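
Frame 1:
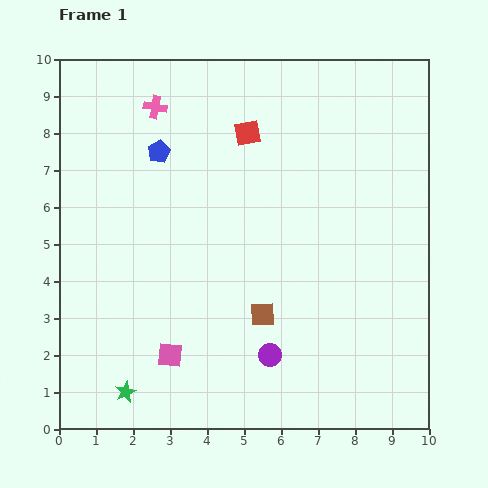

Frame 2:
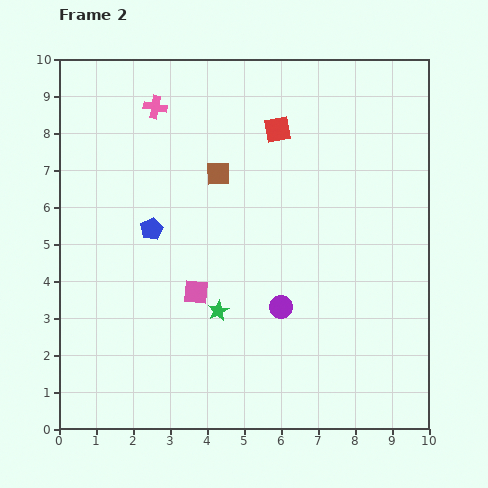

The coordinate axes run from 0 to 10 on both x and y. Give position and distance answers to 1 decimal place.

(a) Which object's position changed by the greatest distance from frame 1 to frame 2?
the brown square

(moved 4.0; next 3.3)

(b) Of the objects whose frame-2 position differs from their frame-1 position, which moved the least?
the red square

(moved 0.8)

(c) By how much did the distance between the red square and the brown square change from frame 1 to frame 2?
-2.9

Distance in frame 1: 4.9. Distance in frame 2: 2.0.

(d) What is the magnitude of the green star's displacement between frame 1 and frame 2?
3.3

The green star moved from (1.8, 1.0) to (4.3, 3.2), a distance of √(2.5² + 2.2²) ≈ 3.3.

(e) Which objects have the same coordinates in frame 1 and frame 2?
the pink cross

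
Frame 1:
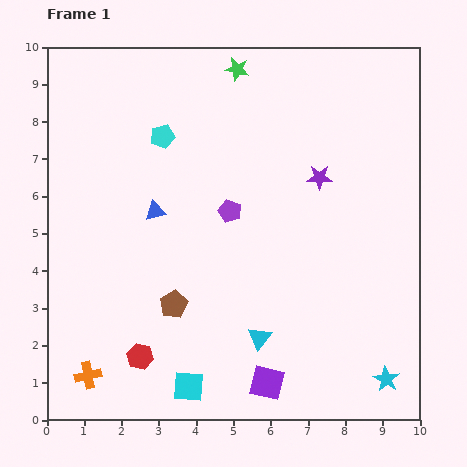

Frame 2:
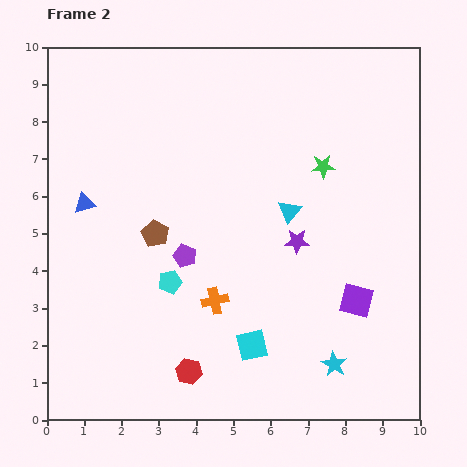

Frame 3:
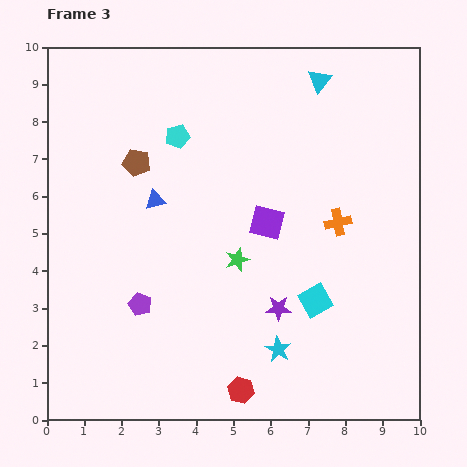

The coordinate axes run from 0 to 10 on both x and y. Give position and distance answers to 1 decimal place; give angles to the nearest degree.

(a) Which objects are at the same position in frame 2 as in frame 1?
none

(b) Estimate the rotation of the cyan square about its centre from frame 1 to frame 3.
35° counter-clockwise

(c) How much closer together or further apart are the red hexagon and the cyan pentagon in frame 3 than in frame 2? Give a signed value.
+4.5

Distance in frame 2: 2.5. Distance in frame 3: 7.0.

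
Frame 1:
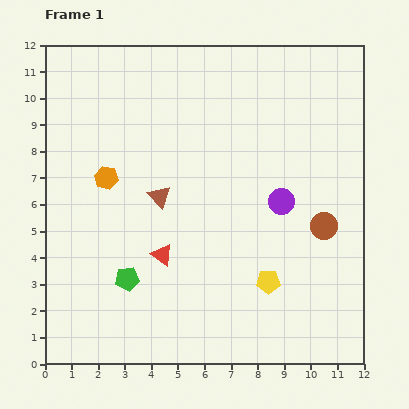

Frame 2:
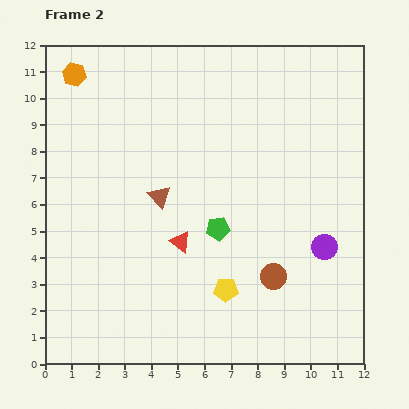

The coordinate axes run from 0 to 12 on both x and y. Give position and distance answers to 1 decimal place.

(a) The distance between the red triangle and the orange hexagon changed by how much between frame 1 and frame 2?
+3.9

Distance in frame 1: 3.6. Distance in frame 2: 7.5.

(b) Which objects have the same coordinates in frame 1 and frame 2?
the brown triangle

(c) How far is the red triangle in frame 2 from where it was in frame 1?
0.9

The red triangle moved from (4.4, 4.1) to (5.1, 4.6), a distance of √(0.7² + 0.5²) ≈ 0.9.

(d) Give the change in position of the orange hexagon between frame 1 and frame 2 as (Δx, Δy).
(-1.2, 3.9)

The orange hexagon was at (2.3, 7.0) in frame 1 and (1.1, 10.9) in frame 2.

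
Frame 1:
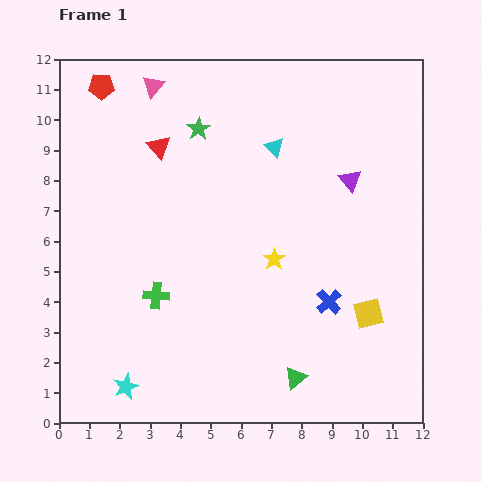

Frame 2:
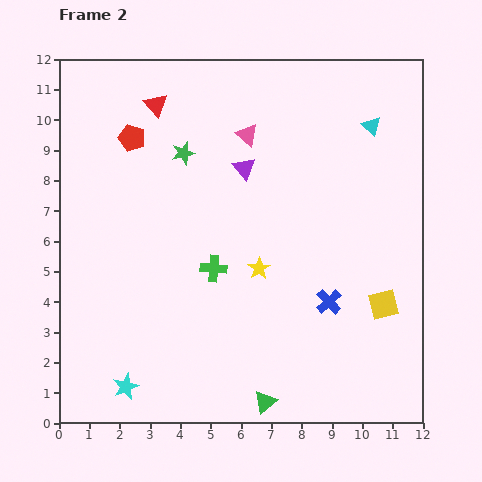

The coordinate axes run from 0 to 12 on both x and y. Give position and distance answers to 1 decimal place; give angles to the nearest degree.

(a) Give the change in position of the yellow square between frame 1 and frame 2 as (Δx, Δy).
(0.5, 0.3)

The yellow square was at (10.2, 3.6) in frame 1 and (10.7, 3.9) in frame 2.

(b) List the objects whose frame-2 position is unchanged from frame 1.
the blue cross, the cyan star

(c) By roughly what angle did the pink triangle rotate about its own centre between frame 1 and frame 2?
29° counter-clockwise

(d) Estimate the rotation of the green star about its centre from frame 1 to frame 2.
18° clockwise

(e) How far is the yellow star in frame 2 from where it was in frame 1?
0.6

The yellow star moved from (7.1, 5.4) to (6.6, 5.1), a distance of √(0.5² + 0.3²) ≈ 0.6.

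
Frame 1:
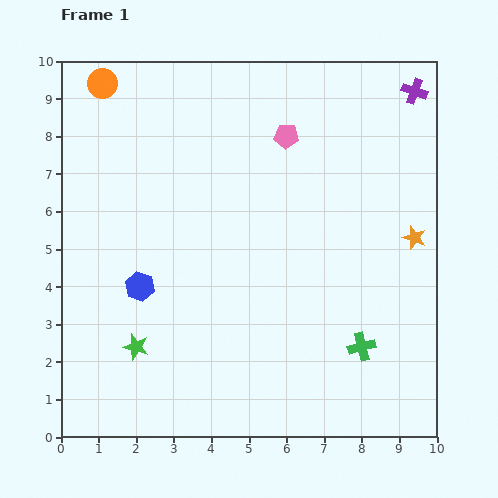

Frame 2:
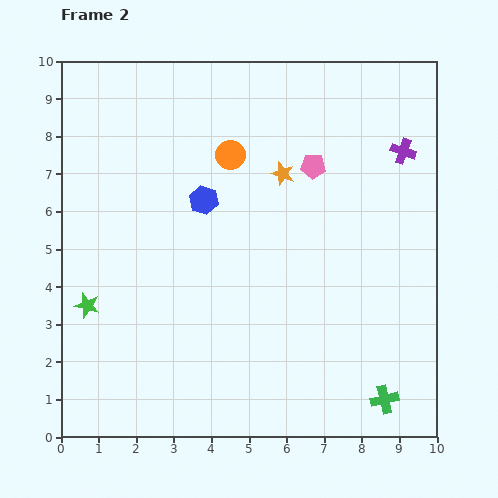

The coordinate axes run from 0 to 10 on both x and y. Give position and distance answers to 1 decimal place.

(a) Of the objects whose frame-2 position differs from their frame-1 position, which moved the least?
the pink pentagon

(moved 1.1)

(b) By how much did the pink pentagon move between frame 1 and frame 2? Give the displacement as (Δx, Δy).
(0.7, -0.8)

The pink pentagon was at (6.0, 8.0) in frame 1 and (6.7, 7.2) in frame 2.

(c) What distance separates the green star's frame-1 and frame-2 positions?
1.7

The green star moved from (2.0, 2.4) to (0.7, 3.5), a distance of √(1.3² + 1.1²) ≈ 1.7.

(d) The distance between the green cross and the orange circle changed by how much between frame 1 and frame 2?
-2.1

Distance in frame 1: 9.8. Distance in frame 2: 7.7.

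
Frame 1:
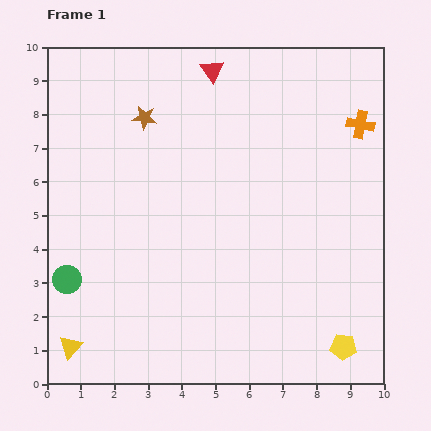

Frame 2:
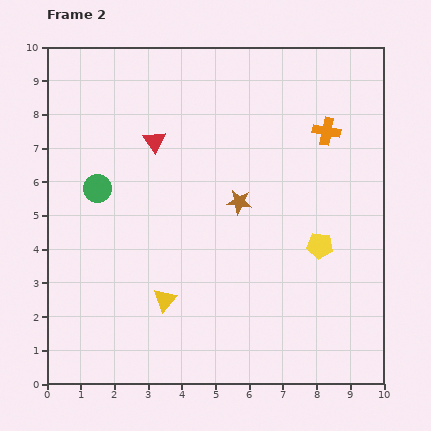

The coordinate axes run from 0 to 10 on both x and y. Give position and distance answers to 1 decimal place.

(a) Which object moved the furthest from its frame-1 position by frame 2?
the brown star

(moved 3.8; next 3.1)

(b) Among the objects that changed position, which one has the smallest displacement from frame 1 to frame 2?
the orange cross

(moved 1.0)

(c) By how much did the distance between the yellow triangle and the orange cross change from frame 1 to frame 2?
-3.9

Distance in frame 1: 10.8. Distance in frame 2: 6.9.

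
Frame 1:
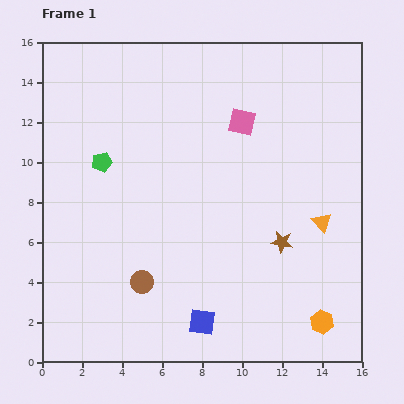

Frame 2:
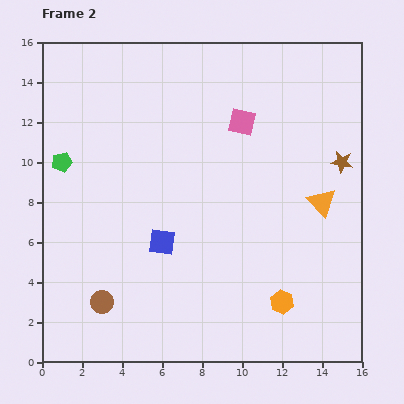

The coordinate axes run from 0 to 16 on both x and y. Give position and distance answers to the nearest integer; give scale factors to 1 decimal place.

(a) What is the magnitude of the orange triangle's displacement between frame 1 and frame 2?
1

The orange triangle moved from (14, 7) to (14, 8), a distance of √(0² + 1²) ≈ 1.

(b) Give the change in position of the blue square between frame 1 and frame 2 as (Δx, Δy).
(-2, 4)

The blue square was at (8, 2) in frame 1 and (6, 6) in frame 2.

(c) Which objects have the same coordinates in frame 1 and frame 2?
the pink square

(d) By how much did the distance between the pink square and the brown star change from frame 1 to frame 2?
-1

Distance in frame 1: 6. Distance in frame 2: 5.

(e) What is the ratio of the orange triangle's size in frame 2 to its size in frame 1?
1.4×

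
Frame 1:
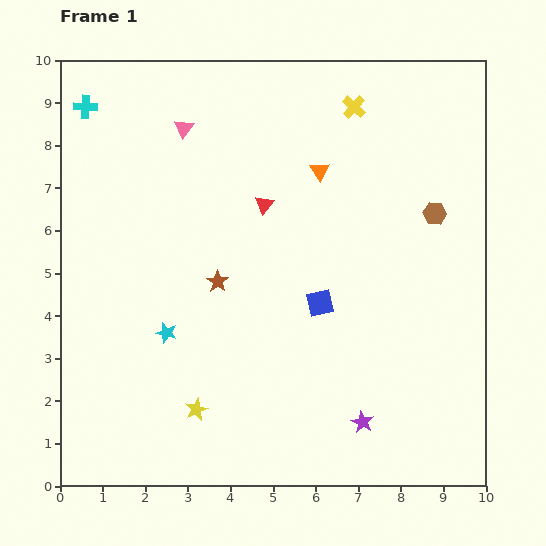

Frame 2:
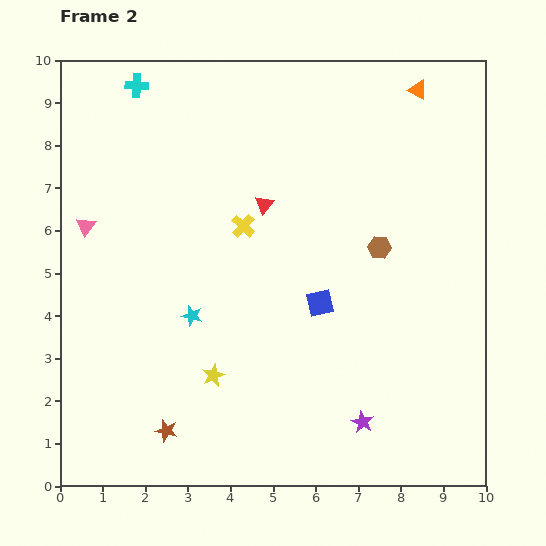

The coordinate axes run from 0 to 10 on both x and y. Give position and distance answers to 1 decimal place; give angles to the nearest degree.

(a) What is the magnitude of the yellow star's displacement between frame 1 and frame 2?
0.9

The yellow star moved from (3.2, 1.8) to (3.6, 2.6), a distance of √(0.4² + 0.8²) ≈ 0.9.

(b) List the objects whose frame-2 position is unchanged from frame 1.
the red triangle, the purple star, the blue square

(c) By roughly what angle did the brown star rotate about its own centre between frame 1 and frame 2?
21° counter-clockwise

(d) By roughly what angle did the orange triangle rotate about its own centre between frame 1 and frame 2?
29° counter-clockwise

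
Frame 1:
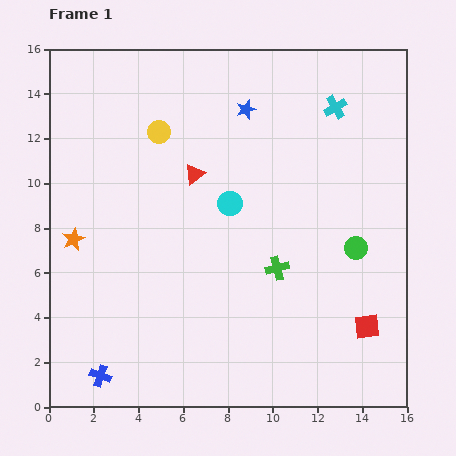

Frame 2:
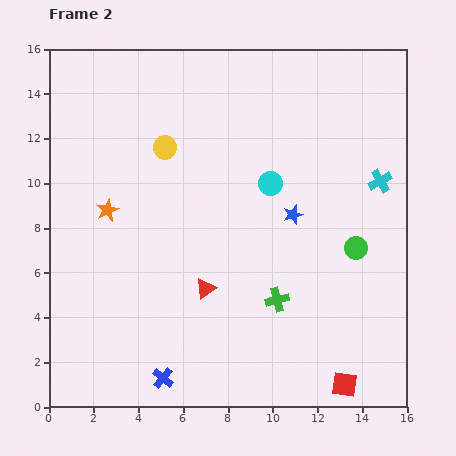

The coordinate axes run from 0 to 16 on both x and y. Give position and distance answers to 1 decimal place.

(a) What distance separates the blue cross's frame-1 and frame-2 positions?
2.8

The blue cross moved from (2.3, 1.4) to (5.1, 1.3), a distance of √(2.8² + 0.1²) ≈ 2.8.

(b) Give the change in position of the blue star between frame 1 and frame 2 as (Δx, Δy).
(2.1, -4.7)

The blue star was at (8.8, 13.3) in frame 1 and (10.9, 8.6) in frame 2.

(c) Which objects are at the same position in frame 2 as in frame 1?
the green circle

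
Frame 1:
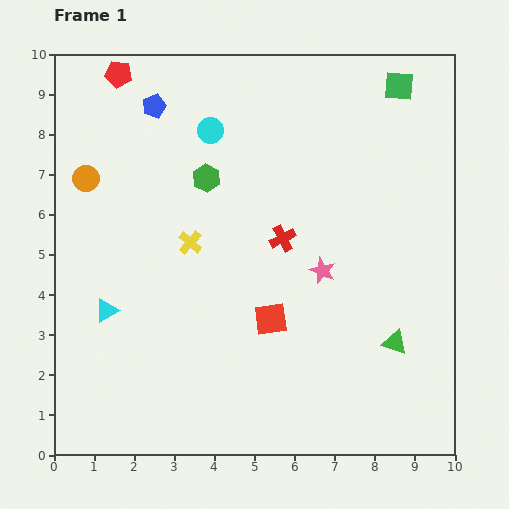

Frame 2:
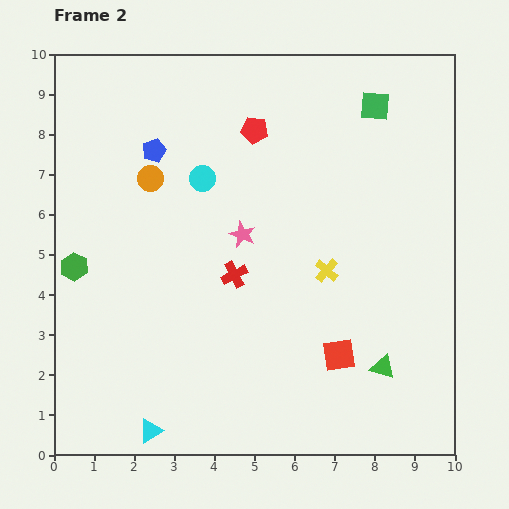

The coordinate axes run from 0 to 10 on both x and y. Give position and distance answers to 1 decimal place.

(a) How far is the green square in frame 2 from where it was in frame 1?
0.8

The green square moved from (8.6, 9.2) to (8.0, 8.7), a distance of √(0.6² + 0.5²) ≈ 0.8.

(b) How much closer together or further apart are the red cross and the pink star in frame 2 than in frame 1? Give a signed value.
-0.3

Distance in frame 1: 1.3. Distance in frame 2: 1.0.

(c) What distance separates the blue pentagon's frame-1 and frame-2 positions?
1.1

The blue pentagon moved from (2.5, 8.7) to (2.5, 7.6), a distance of √(0.0² + 1.1²) ≈ 1.1.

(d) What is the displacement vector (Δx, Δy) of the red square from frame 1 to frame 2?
(1.7, -0.9)

The red square was at (5.4, 3.4) in frame 1 and (7.1, 2.5) in frame 2.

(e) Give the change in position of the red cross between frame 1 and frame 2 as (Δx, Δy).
(-1.2, -0.9)

The red cross was at (5.7, 5.4) in frame 1 and (4.5, 4.5) in frame 2.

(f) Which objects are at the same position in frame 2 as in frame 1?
none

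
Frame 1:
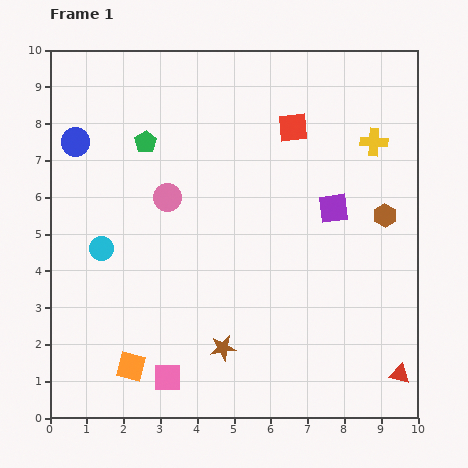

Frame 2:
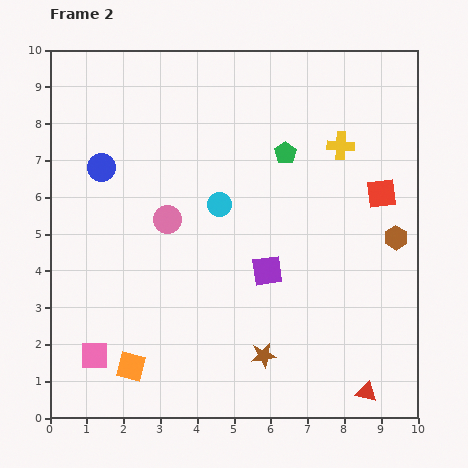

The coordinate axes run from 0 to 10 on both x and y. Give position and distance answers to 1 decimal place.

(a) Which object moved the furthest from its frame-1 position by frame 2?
the green pentagon

(moved 3.8; next 3.4)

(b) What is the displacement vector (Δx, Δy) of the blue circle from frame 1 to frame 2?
(0.7, -0.7)

The blue circle was at (0.7, 7.5) in frame 1 and (1.4, 6.8) in frame 2.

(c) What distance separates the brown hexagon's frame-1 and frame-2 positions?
0.7

The brown hexagon moved from (9.1, 5.5) to (9.4, 4.9), a distance of √(0.3² + 0.6²) ≈ 0.7.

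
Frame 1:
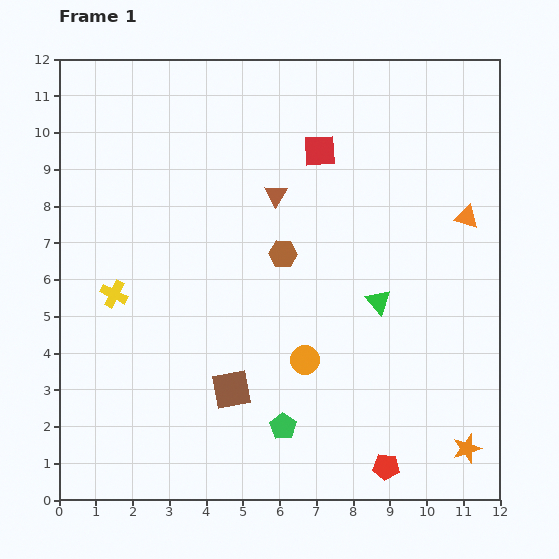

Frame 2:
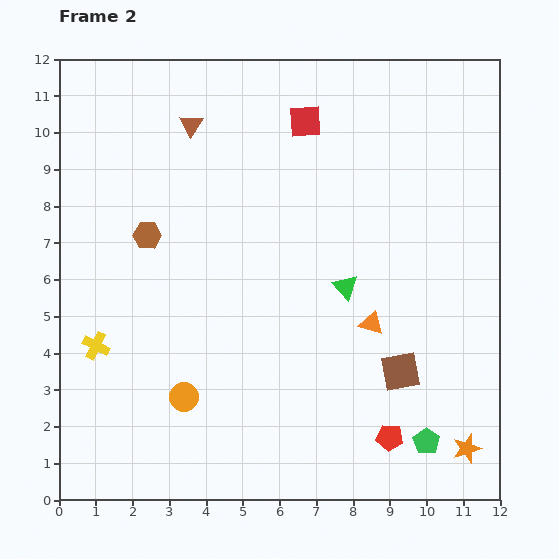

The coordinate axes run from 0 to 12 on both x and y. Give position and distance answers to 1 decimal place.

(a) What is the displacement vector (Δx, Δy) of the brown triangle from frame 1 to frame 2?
(-2.3, 1.9)

The brown triangle was at (5.9, 8.3) in frame 1 and (3.6, 10.2) in frame 2.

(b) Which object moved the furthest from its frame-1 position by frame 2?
the brown square

(moved 4.6; next 3.9)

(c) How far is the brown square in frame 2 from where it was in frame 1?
4.6

The brown square moved from (4.7, 3.0) to (9.3, 3.5), a distance of √(4.6² + 0.5²) ≈ 4.6.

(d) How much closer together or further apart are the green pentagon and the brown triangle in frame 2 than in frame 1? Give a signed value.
+4.4

Distance in frame 1: 6.3. Distance in frame 2: 10.7.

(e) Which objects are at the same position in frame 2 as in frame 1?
the orange star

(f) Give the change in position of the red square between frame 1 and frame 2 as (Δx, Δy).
(-0.4, 0.8)

The red square was at (7.1, 9.5) in frame 1 and (6.7, 10.3) in frame 2.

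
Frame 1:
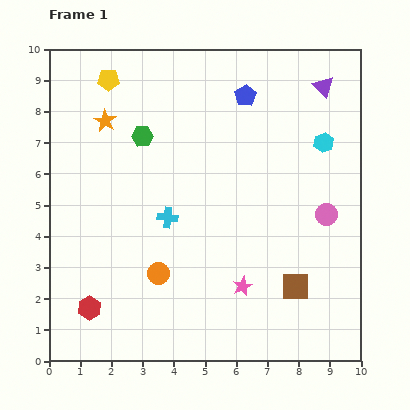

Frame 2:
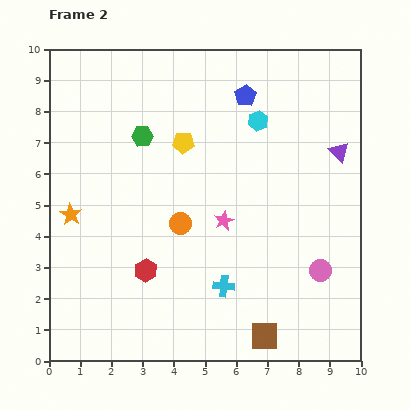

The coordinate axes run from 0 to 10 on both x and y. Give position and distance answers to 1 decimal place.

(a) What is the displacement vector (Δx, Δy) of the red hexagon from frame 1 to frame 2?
(1.8, 1.2)

The red hexagon was at (1.3, 1.7) in frame 1 and (3.1, 2.9) in frame 2.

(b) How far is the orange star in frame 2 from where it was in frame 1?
3.2

The orange star moved from (1.8, 7.7) to (0.7, 4.7), a distance of √(1.1² + 3.0²) ≈ 3.2.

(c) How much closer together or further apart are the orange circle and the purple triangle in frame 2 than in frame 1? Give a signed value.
-2.4

Distance in frame 1: 8.0. Distance in frame 2: 5.6.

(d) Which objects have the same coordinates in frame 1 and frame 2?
the green hexagon, the blue pentagon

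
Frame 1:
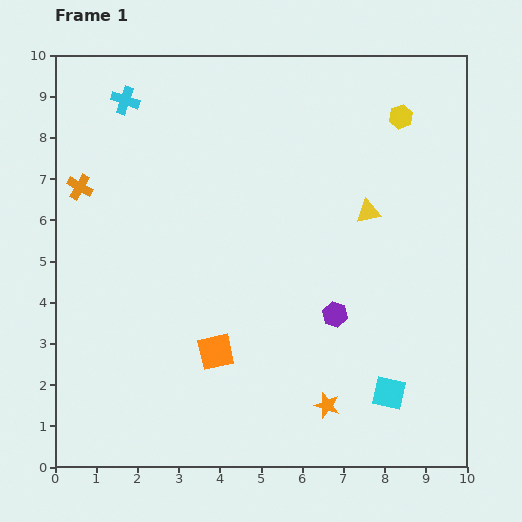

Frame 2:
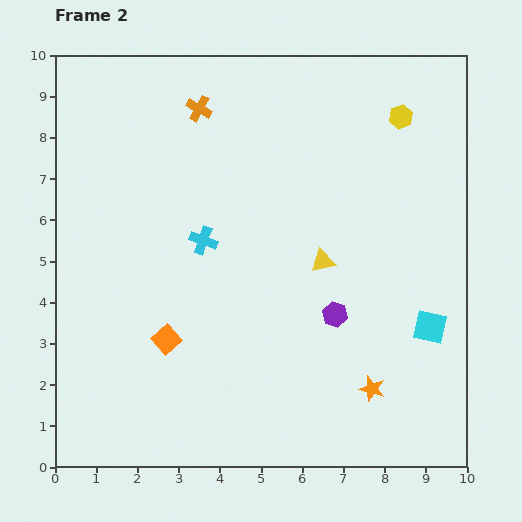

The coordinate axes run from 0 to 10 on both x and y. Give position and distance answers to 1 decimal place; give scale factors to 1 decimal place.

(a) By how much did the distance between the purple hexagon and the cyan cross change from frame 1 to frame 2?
-3.6

Distance in frame 1: 7.3. Distance in frame 2: 3.7.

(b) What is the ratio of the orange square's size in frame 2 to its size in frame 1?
0.7×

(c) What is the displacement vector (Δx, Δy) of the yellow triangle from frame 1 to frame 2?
(-1.1, -1.2)

The yellow triangle was at (7.6, 6.2) in frame 1 and (6.5, 5.0) in frame 2.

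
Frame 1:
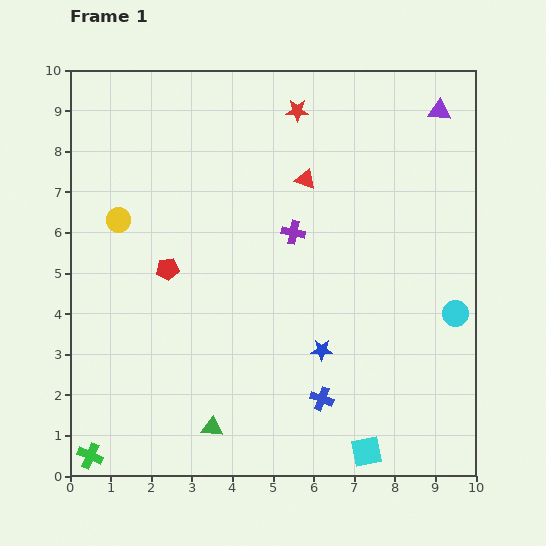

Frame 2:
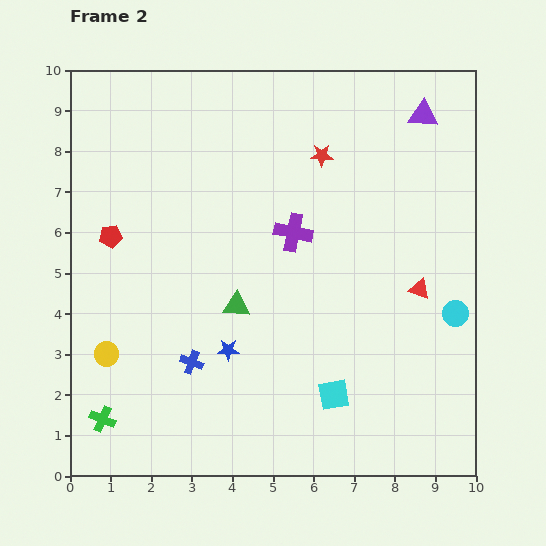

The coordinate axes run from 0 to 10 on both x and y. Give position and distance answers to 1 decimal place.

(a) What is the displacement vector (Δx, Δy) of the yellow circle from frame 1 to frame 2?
(-0.3, -3.3)

The yellow circle was at (1.2, 6.3) in frame 1 and (0.9, 3.0) in frame 2.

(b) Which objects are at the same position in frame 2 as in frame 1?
the purple cross, the cyan circle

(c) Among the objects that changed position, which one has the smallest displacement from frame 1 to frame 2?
the purple triangle

(moved 0.4)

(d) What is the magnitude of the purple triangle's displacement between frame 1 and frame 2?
0.4

The purple triangle moved from (9.1, 9.0) to (8.7, 8.9), a distance of √(0.4² + 0.1²) ≈ 0.4.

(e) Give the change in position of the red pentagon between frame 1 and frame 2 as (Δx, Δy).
(-1.4, 0.8)

The red pentagon was at (2.4, 5.1) in frame 1 and (1.0, 5.9) in frame 2.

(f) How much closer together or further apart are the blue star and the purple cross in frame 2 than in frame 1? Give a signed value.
+0.3

Distance in frame 1: 3.0. Distance in frame 2: 3.3.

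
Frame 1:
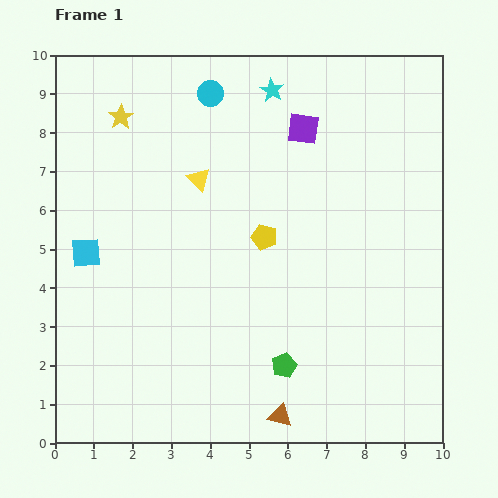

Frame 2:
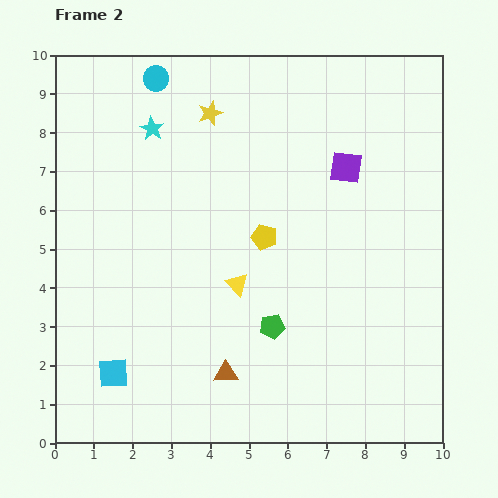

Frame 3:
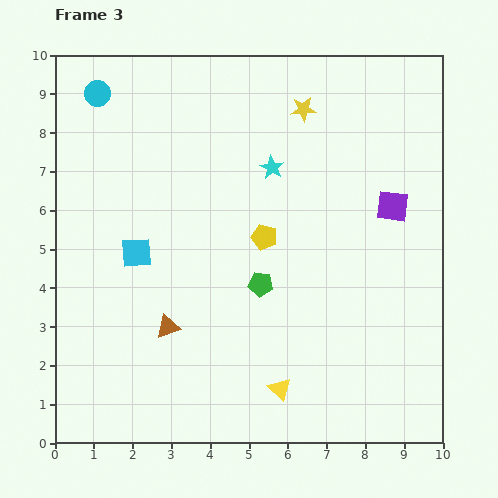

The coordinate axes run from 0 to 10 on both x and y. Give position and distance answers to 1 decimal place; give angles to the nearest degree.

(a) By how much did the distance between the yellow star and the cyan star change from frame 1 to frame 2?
-2.4

Distance in frame 1: 4.0. Distance in frame 2: 1.6.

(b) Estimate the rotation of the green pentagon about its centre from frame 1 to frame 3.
30° clockwise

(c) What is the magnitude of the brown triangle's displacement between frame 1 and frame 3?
3.7

The brown triangle moved from (5.8, 0.7) to (2.9, 3.0), a distance of √(2.9² + 2.3²) ≈ 3.7.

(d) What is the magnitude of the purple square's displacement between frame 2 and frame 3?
1.6

The purple square moved from (7.5, 7.1) to (8.7, 6.1), a distance of √(1.2² + 1.0²) ≈ 1.6.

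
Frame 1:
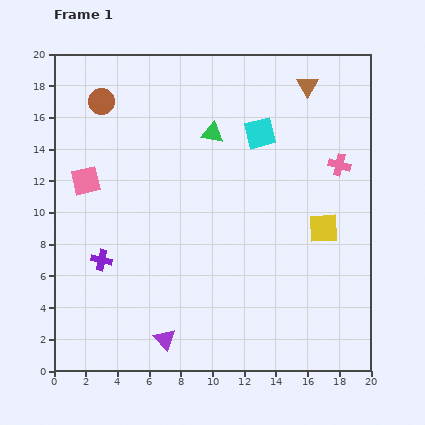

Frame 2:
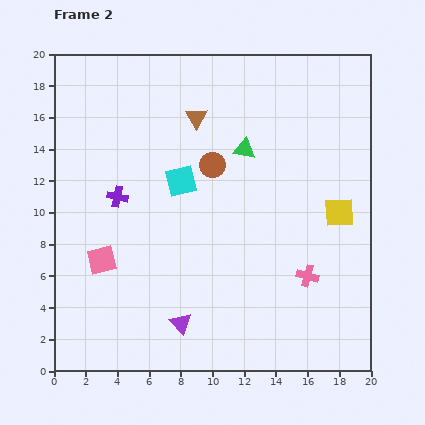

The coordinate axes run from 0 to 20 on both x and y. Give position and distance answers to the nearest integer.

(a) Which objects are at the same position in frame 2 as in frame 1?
none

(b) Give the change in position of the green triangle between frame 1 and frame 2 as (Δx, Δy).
(2, -1)

The green triangle was at (10, 15) in frame 1 and (12, 14) in frame 2.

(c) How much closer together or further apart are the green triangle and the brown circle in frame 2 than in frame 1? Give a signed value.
-5

Distance in frame 1: 7. Distance in frame 2: 2.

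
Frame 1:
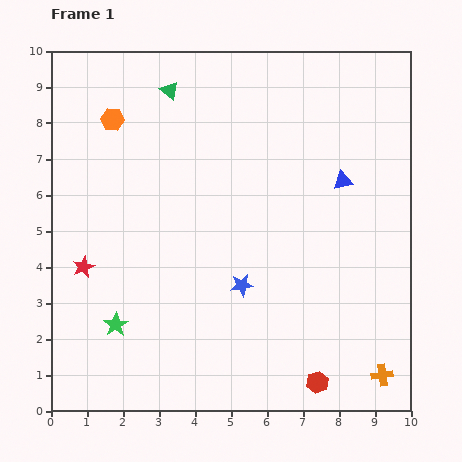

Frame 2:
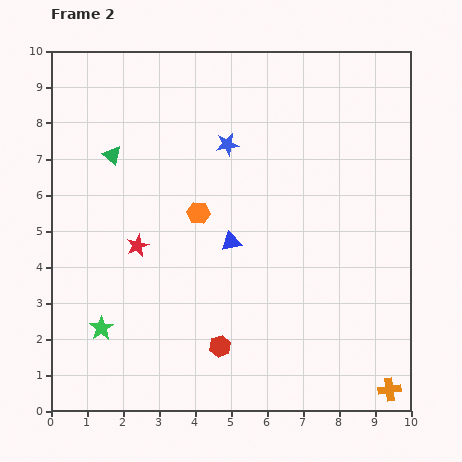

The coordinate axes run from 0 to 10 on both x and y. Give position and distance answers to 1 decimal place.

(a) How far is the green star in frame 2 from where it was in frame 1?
0.4

The green star moved from (1.8, 2.4) to (1.4, 2.3), a distance of √(0.4² + 0.1²) ≈ 0.4.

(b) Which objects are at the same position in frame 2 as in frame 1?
none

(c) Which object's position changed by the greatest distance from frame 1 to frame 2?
the blue star

(moved 3.9; next 3.5)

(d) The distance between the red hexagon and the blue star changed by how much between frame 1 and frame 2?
+2.2

Distance in frame 1: 3.4. Distance in frame 2: 5.6.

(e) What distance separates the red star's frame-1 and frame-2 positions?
1.6

The red star moved from (0.9, 4.0) to (2.4, 4.6), a distance of √(1.5² + 0.6²) ≈ 1.6.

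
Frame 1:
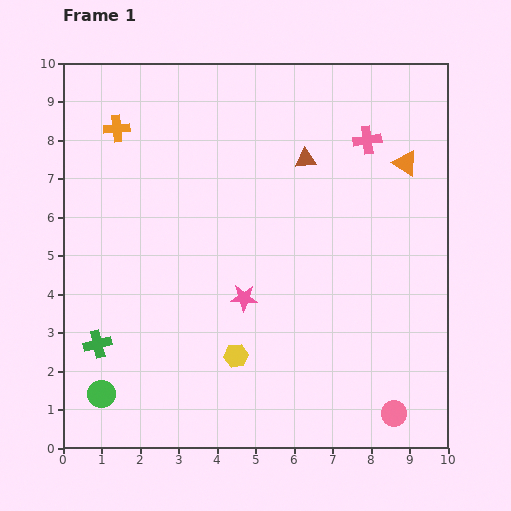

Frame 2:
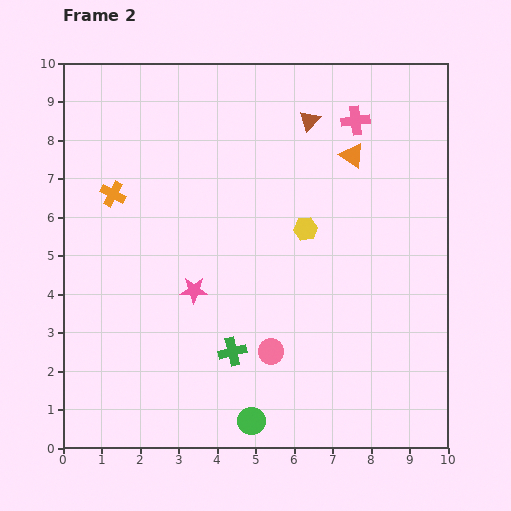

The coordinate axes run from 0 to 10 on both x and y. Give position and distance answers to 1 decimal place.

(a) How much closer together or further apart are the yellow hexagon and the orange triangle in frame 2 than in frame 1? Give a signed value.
-4.5

Distance in frame 1: 6.7. Distance in frame 2: 2.2.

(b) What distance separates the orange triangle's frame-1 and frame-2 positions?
1.4

The orange triangle moved from (8.9, 7.4) to (7.5, 7.6), a distance of √(1.4² + 0.2²) ≈ 1.4.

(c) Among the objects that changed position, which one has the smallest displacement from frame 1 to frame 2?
the pink cross

(moved 0.6)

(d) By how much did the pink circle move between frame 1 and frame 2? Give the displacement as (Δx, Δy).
(-3.2, 1.6)

The pink circle was at (8.6, 0.9) in frame 1 and (5.4, 2.5) in frame 2.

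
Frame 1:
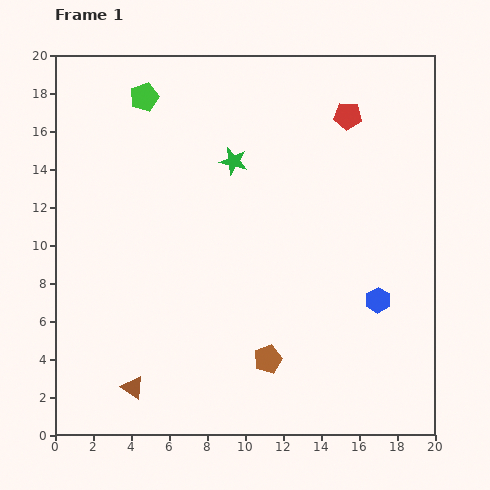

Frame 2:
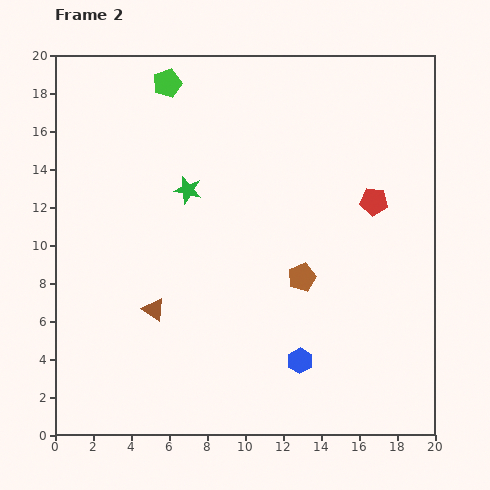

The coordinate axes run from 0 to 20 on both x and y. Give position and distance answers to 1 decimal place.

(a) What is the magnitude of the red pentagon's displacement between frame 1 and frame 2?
4.7

The red pentagon moved from (15.4, 16.8) to (16.8, 12.3), a distance of √(1.4² + 4.5²) ≈ 4.7.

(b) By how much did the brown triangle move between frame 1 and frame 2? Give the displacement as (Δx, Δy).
(1.1, 4.1)

The brown triangle was at (4.1, 2.5) in frame 1 and (5.2, 6.6) in frame 2.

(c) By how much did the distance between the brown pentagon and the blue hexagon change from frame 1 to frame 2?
-2.2

Distance in frame 1: 6.6. Distance in frame 2: 4.4.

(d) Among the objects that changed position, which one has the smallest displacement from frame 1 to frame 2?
the green pentagon

(moved 1.4)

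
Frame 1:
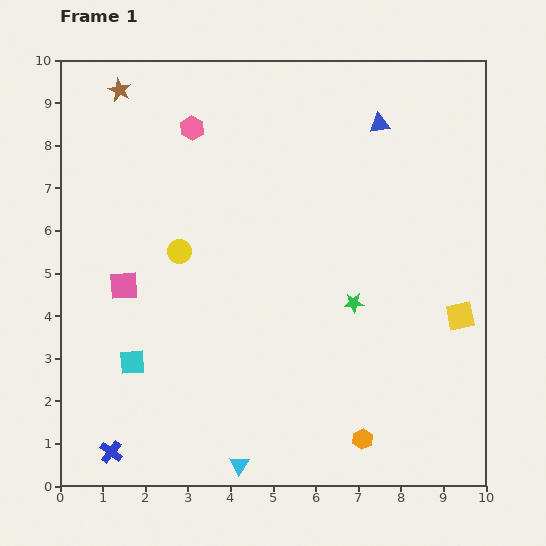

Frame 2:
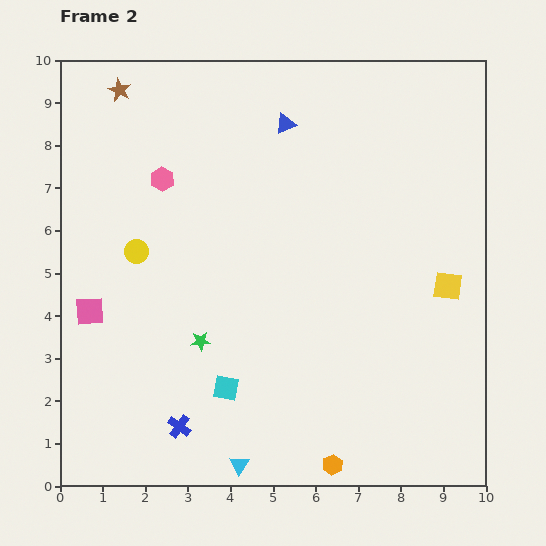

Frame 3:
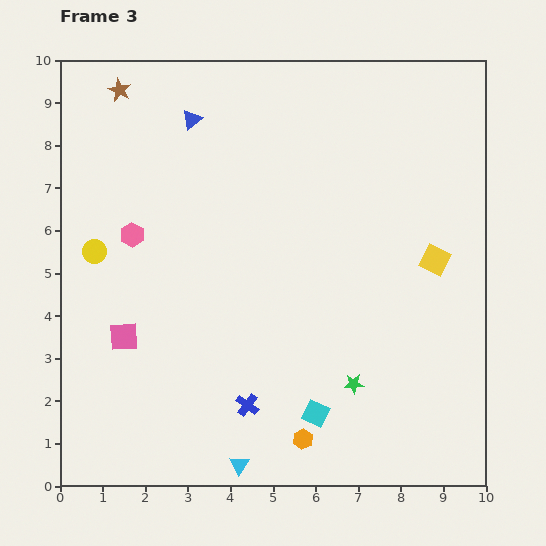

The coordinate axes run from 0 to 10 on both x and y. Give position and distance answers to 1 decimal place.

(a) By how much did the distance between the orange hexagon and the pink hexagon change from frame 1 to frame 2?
-0.5

Distance in frame 1: 8.3. Distance in frame 2: 7.8.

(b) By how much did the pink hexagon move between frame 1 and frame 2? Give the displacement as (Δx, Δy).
(-0.7, -1.2)

The pink hexagon was at (3.1, 8.4) in frame 1 and (2.4, 7.2) in frame 2.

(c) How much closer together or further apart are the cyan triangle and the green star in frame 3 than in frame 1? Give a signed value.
-1.4

Distance in frame 1: 4.7. Distance in frame 3: 3.3.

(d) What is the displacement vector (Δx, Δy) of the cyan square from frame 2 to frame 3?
(2.1, -0.6)

The cyan square was at (3.9, 2.3) in frame 2 and (6.0, 1.7) in frame 3.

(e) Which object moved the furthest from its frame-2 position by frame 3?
the green star

(moved 3.7; next 2.2)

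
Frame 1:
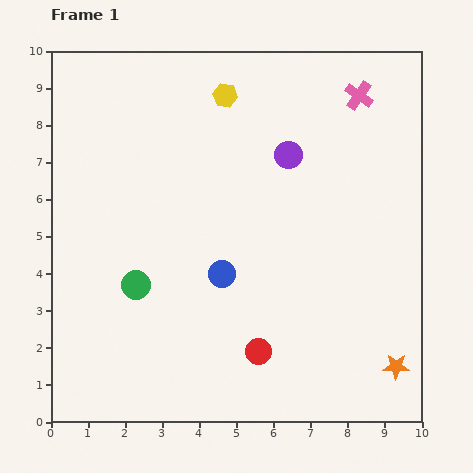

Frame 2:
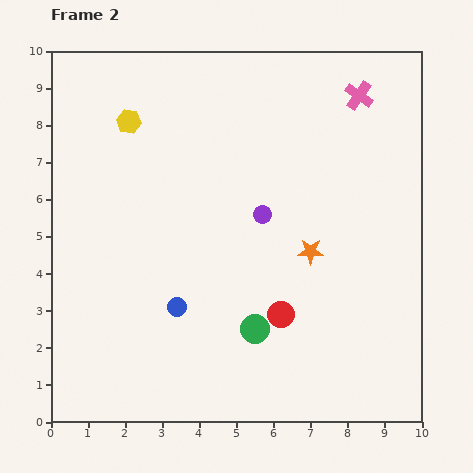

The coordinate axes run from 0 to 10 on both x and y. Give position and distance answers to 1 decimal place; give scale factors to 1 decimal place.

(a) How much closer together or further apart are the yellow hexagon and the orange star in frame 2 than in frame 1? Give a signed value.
-2.6

Distance in frame 1: 8.6. Distance in frame 2: 6.0.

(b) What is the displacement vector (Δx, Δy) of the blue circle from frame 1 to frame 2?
(-1.2, -0.9)

The blue circle was at (4.6, 4.0) in frame 1 and (3.4, 3.1) in frame 2.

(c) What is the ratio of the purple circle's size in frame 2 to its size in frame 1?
0.7×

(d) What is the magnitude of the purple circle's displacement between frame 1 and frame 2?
1.7

The purple circle moved from (6.4, 7.2) to (5.7, 5.6), a distance of √(0.7² + 1.6²) ≈ 1.7.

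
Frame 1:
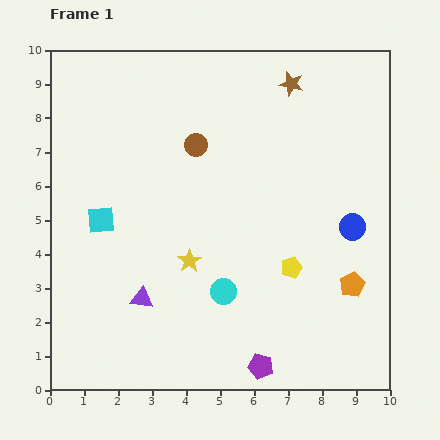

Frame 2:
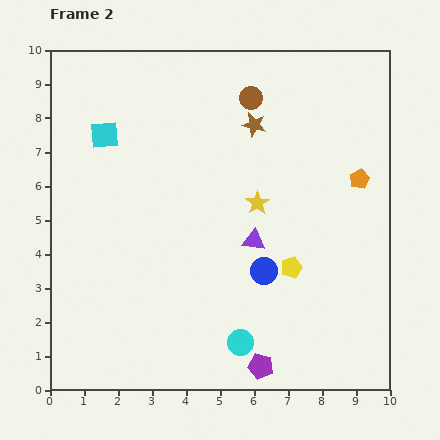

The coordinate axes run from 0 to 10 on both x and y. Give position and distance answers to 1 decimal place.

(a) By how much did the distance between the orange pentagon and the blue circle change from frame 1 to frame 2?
+2.2

Distance in frame 1: 1.7. Distance in frame 2: 3.9.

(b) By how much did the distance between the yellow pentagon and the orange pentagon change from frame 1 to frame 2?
+1.4

Distance in frame 1: 1.9. Distance in frame 2: 3.3.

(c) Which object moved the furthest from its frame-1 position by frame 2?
the purple triangle

(moved 3.7; next 3.1)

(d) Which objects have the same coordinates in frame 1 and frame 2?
the yellow pentagon, the purple pentagon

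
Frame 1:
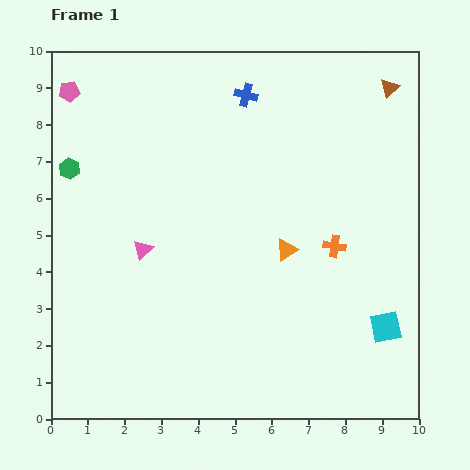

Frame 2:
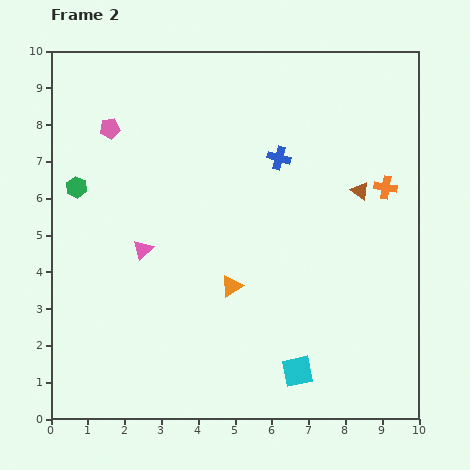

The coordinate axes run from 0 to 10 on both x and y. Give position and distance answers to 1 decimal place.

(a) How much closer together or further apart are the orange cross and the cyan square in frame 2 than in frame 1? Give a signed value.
+2.9

Distance in frame 1: 2.6. Distance in frame 2: 5.5.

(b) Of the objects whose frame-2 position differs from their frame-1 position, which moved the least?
the green hexagon

(moved 0.5)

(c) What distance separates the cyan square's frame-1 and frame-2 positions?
2.7

The cyan square moved from (9.1, 2.5) to (6.7, 1.3), a distance of √(2.4² + 1.2²) ≈ 2.7.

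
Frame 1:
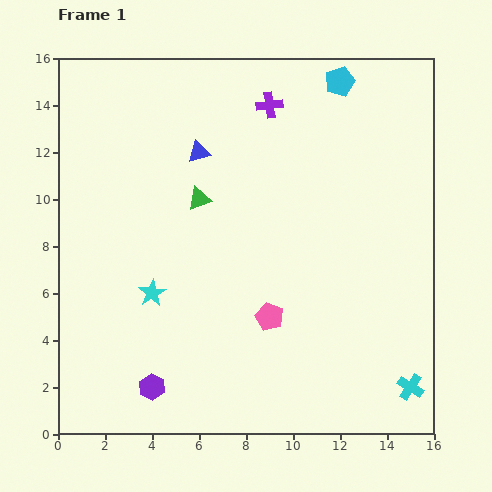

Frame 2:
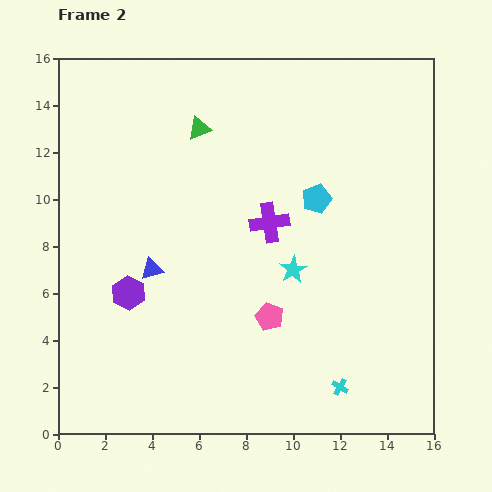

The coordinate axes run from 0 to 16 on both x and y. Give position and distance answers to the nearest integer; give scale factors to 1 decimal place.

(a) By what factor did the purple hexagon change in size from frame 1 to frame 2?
1.3×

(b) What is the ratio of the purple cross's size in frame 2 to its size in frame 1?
1.5×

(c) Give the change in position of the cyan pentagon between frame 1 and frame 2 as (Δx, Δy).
(-1, -5)

The cyan pentagon was at (12, 15) in frame 1 and (11, 10) in frame 2.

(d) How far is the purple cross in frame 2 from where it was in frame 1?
5

The purple cross moved from (9, 14) to (9, 9), a distance of √(0² + 5²) ≈ 5.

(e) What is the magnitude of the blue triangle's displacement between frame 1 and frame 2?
5

The blue triangle moved from (6, 12) to (4, 7), a distance of √(2² + 5²) ≈ 5.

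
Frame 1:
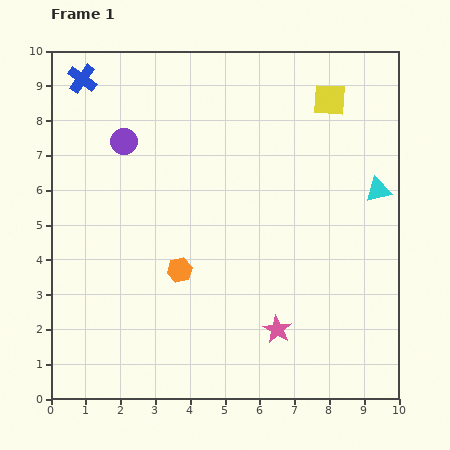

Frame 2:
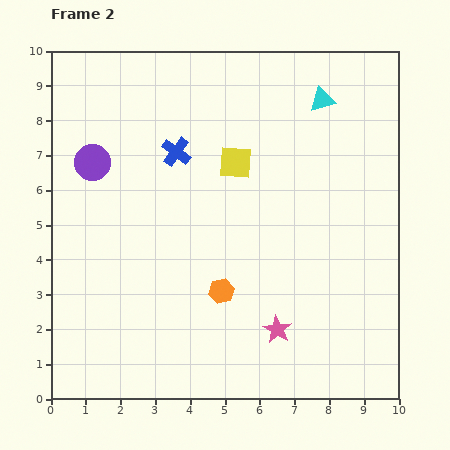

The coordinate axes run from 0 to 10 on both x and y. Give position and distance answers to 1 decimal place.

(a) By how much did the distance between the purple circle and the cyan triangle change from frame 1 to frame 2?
-0.6

Distance in frame 1: 7.4. Distance in frame 2: 6.8.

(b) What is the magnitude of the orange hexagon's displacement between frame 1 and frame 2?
1.3

The orange hexagon moved from (3.7, 3.7) to (4.9, 3.1), a distance of √(1.2² + 0.6²) ≈ 1.3.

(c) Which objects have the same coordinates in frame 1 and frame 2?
the pink star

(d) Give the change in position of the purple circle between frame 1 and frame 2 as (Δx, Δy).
(-0.9, -0.6)

The purple circle was at (2.1, 7.4) in frame 1 and (1.2, 6.8) in frame 2.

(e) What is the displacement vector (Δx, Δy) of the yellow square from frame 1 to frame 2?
(-2.7, -1.8)

The yellow square was at (8.0, 8.6) in frame 1 and (5.3, 6.8) in frame 2.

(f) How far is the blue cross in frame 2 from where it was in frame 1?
3.4

The blue cross moved from (0.9, 9.2) to (3.6, 7.1), a distance of √(2.7² + 2.1²) ≈ 3.4.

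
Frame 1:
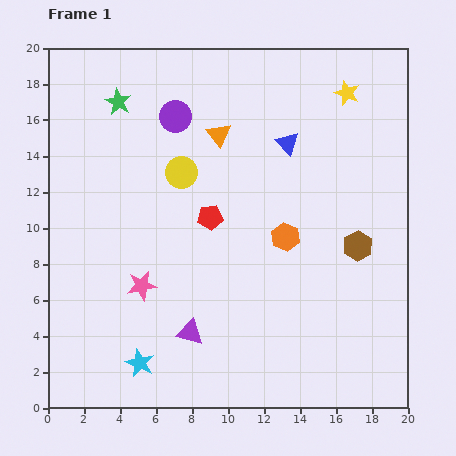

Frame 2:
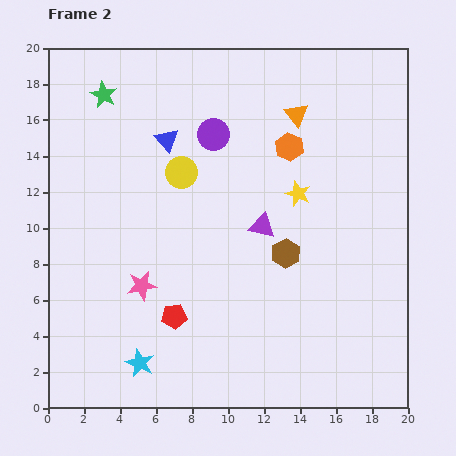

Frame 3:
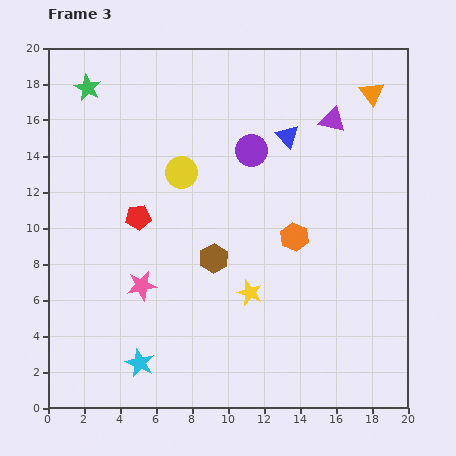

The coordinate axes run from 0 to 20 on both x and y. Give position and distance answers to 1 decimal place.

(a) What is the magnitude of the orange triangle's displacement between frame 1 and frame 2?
4.4

The orange triangle moved from (9.5, 15.2) to (13.8, 16.3), a distance of √(4.3² + 1.1²) ≈ 4.4.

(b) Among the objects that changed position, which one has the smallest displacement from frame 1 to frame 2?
the green star

(moved 0.9)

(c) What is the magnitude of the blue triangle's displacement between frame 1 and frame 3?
0.4

The blue triangle moved from (13.3, 14.7) to (13.3, 15.1), a distance of √(0.0² + 0.4²) ≈ 0.4.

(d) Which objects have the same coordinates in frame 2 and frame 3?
the cyan star, the yellow circle, the pink star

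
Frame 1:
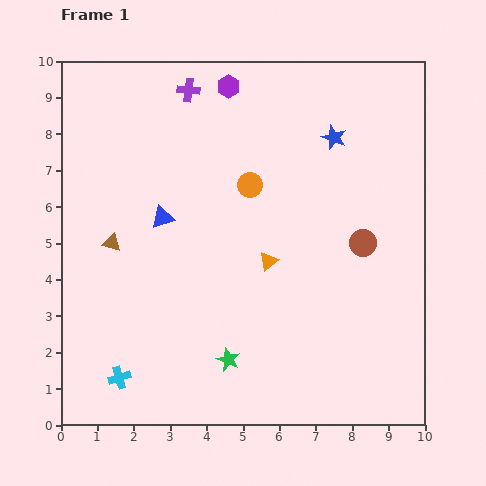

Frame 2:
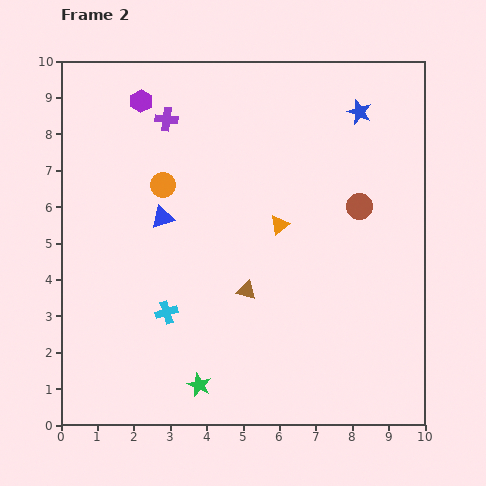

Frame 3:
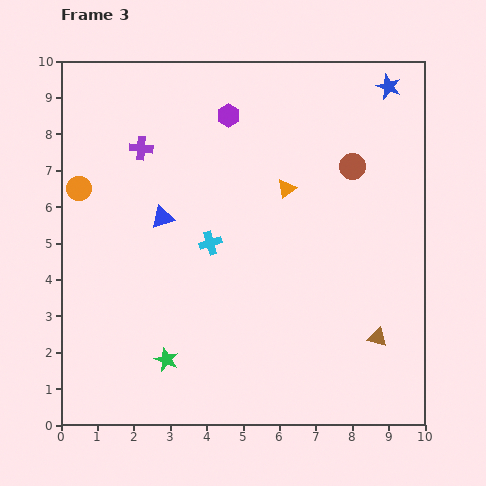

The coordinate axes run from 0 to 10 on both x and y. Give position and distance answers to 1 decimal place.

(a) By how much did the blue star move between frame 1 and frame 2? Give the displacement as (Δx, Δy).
(0.7, 0.7)

The blue star was at (7.5, 7.9) in frame 1 and (8.2, 8.6) in frame 2.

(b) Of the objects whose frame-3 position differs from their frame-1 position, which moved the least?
the purple hexagon

(moved 0.8)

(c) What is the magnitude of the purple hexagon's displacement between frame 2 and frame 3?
2.4

The purple hexagon moved from (2.2, 8.9) to (4.6, 8.5), a distance of √(2.4² + 0.4²) ≈ 2.4.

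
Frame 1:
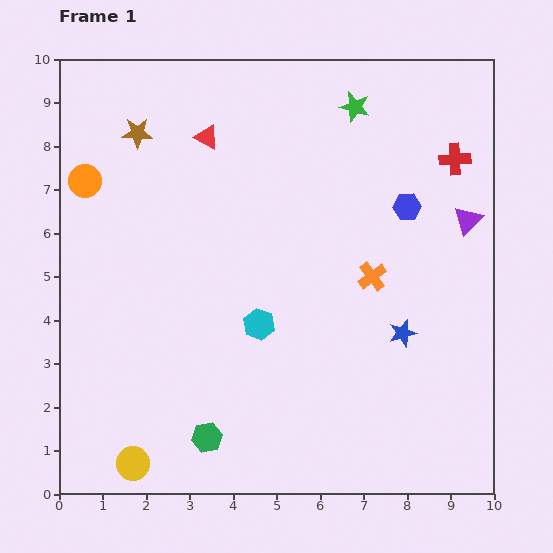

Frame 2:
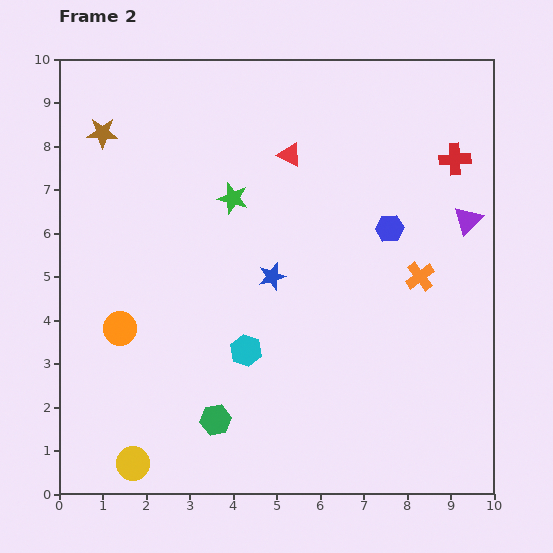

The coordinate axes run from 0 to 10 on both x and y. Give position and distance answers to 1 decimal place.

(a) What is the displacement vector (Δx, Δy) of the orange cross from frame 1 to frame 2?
(1.1, 0.0)

The orange cross was at (7.2, 5.0) in frame 1 and (8.3, 5.0) in frame 2.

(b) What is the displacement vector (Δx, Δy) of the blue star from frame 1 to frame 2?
(-3.0, 1.3)

The blue star was at (7.9, 3.7) in frame 1 and (4.9, 5.0) in frame 2.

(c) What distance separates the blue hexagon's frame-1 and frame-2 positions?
0.6

The blue hexagon moved from (8.0, 6.6) to (7.6, 6.1), a distance of √(0.4² + 0.5²) ≈ 0.6.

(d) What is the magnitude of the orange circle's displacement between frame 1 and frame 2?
3.5

The orange circle moved from (0.6, 7.2) to (1.4, 3.8), a distance of √(0.8² + 3.4²) ≈ 3.5.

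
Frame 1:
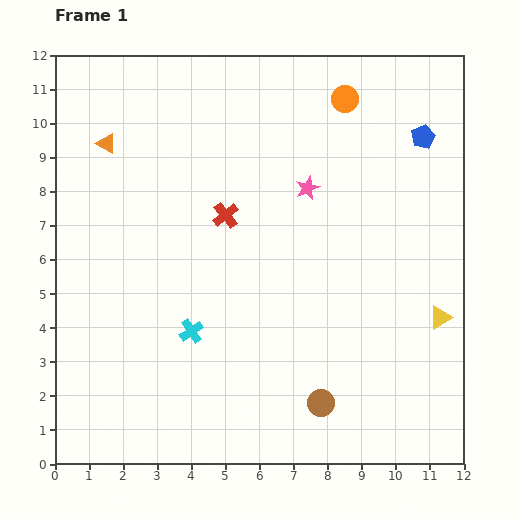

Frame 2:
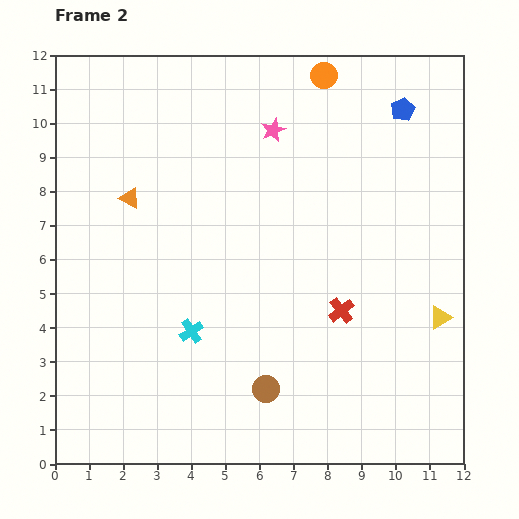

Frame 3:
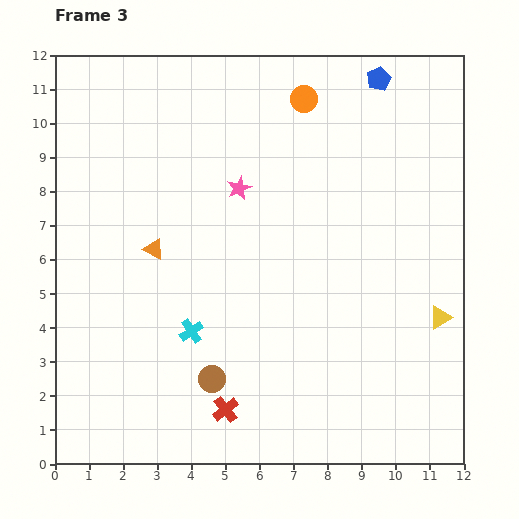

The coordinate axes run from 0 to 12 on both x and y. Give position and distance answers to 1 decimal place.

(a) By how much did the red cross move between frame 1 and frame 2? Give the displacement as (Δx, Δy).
(3.4, -2.8)

The red cross was at (5.0, 7.3) in frame 1 and (8.4, 4.5) in frame 2.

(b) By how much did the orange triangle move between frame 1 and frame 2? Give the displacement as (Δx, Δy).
(0.7, -1.6)

The orange triangle was at (1.5, 9.4) in frame 1 and (2.2, 7.8) in frame 2.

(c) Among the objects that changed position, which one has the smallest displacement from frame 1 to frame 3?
the orange circle

(moved 1.2)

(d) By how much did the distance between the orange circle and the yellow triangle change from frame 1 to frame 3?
+0.5

Distance in frame 1: 7.0. Distance in frame 3: 7.5.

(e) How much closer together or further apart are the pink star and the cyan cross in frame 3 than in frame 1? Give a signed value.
-1.0

Distance in frame 1: 5.4. Distance in frame 3: 4.4.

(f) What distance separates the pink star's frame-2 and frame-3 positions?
2.0

The pink star moved from (6.4, 9.8) to (5.4, 8.1), a distance of √(1.0² + 1.7²) ≈ 2.0.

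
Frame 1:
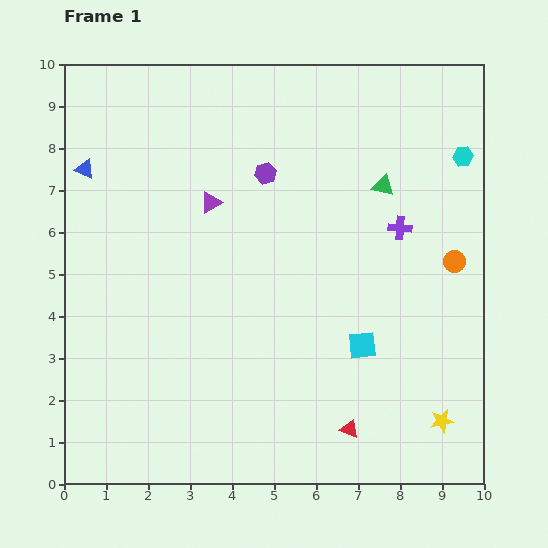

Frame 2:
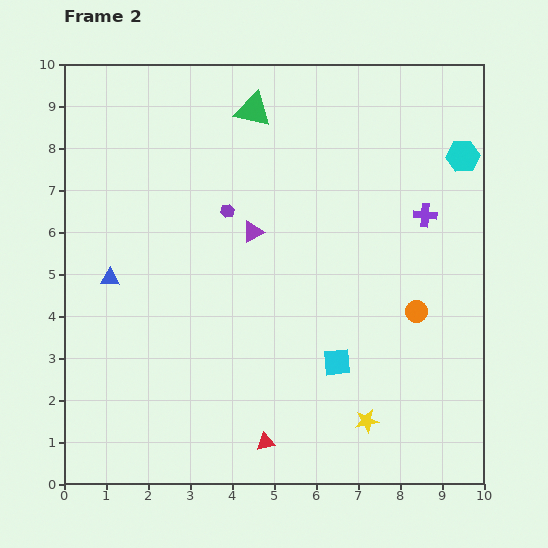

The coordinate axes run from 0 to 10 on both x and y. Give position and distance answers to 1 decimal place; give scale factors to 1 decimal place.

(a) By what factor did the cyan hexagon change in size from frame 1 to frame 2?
1.6×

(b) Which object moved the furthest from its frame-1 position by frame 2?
the green triangle

(moved 3.6; next 2.7)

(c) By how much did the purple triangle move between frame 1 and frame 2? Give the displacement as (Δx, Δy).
(1.0, -0.7)

The purple triangle was at (3.5, 6.7) in frame 1 and (4.5, 6.0) in frame 2.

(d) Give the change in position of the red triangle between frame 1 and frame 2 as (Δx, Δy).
(-2.0, -0.3)

The red triangle was at (6.8, 1.3) in frame 1 and (4.8, 1.0) in frame 2.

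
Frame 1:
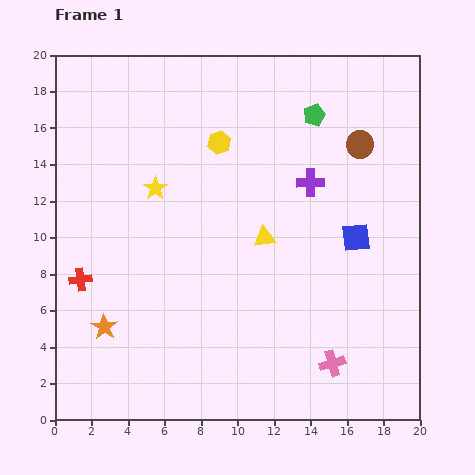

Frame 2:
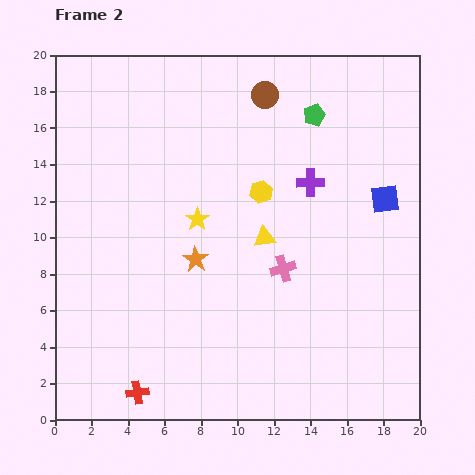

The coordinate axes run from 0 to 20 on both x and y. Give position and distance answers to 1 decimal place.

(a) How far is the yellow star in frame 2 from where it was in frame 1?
2.9

The yellow star moved from (5.5, 12.7) to (7.8, 11.0), a distance of √(2.3² + 1.7²) ≈ 2.9.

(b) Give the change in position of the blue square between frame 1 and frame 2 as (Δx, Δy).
(1.6, 2.1)

The blue square was at (16.5, 10.0) in frame 1 and (18.1, 12.1) in frame 2.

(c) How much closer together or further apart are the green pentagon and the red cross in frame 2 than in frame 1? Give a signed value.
+2.4

Distance in frame 1: 15.6. Distance in frame 2: 18.0.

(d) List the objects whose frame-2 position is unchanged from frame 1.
the purple cross, the yellow triangle, the green pentagon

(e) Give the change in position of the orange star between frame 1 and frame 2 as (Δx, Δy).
(5.0, 3.7)

The orange star was at (2.7, 5.1) in frame 1 and (7.7, 8.8) in frame 2.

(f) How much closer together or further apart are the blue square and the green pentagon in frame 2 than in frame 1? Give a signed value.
-1.1

Distance in frame 1: 7.1. Distance in frame 2: 6.0.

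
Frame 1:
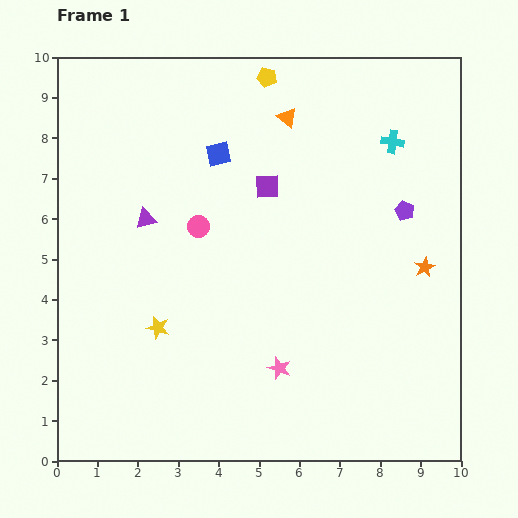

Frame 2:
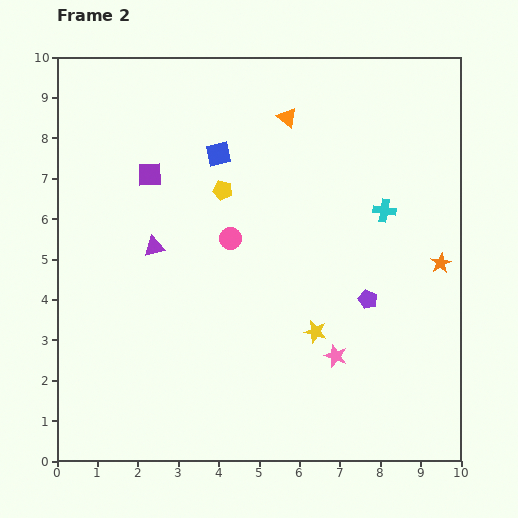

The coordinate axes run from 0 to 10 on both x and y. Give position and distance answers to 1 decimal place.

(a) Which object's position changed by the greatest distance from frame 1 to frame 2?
the yellow star

(moved 3.9; next 3.0)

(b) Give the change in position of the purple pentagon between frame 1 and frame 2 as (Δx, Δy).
(-0.9, -2.2)

The purple pentagon was at (8.6, 6.2) in frame 1 and (7.7, 4.0) in frame 2.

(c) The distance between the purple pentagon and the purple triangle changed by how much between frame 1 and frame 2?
-0.9

Distance in frame 1: 6.4. Distance in frame 2: 5.5.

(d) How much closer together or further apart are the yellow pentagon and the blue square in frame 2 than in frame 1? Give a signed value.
-1.3

Distance in frame 1: 2.2. Distance in frame 2: 0.9.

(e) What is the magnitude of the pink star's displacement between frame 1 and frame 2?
1.4

The pink star moved from (5.5, 2.3) to (6.9, 2.6), a distance of √(1.4² + 0.3²) ≈ 1.4.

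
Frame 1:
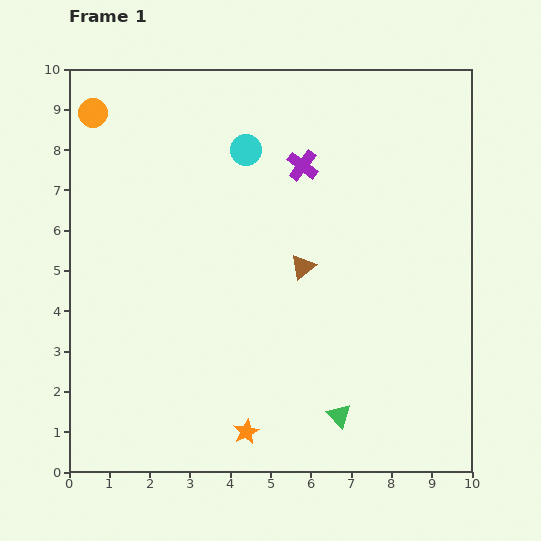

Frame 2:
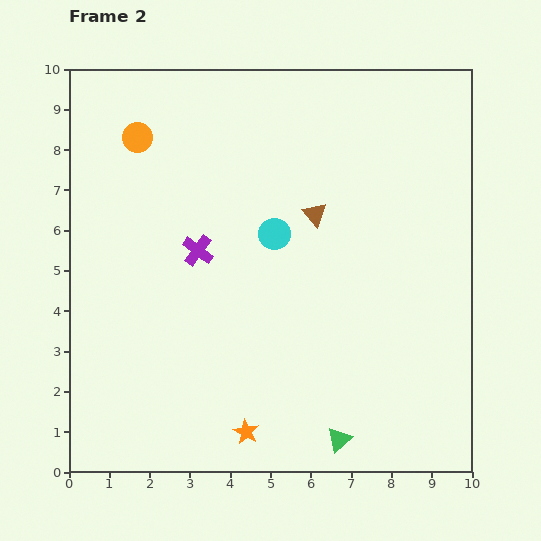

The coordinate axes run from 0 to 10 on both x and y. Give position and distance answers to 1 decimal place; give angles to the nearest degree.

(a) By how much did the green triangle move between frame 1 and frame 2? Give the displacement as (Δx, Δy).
(0.0, -0.6)

The green triangle was at (6.7, 1.4) in frame 1 and (6.7, 0.8) in frame 2.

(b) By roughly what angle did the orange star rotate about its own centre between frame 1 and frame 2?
16° counter-clockwise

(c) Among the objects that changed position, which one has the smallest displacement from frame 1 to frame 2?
the green triangle

(moved 0.6)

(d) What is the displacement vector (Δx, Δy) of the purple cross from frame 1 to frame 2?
(-2.6, -2.1)

The purple cross was at (5.8, 7.6) in frame 1 and (3.2, 5.5) in frame 2.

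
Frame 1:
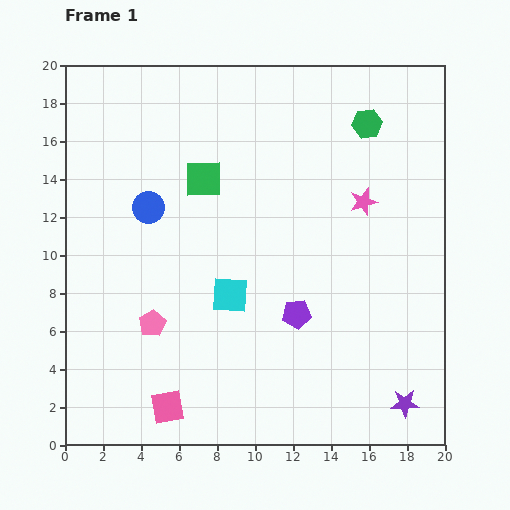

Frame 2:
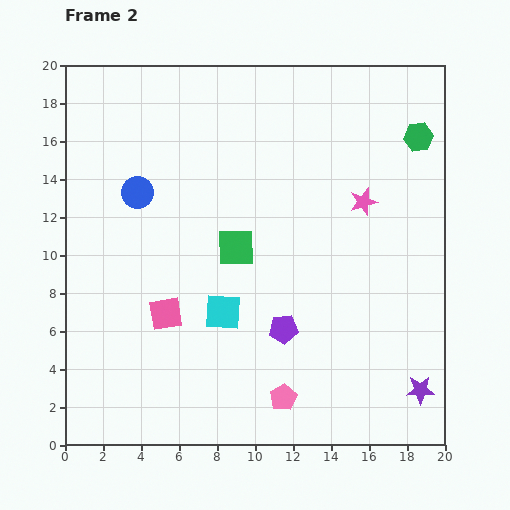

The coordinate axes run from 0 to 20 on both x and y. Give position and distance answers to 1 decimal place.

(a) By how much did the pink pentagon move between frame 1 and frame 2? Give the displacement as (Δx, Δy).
(6.9, -3.9)

The pink pentagon was at (4.6, 6.4) in frame 1 and (11.5, 2.5) in frame 2.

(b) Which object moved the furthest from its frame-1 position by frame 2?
the pink pentagon

(moved 7.9; next 4.9)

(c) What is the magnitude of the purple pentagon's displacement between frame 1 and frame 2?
1.1

The purple pentagon moved from (12.2, 6.9) to (11.5, 6.1), a distance of √(0.7² + 0.8²) ≈ 1.1.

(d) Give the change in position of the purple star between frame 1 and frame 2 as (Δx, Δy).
(0.8, 0.7)

The purple star was at (17.9, 2.2) in frame 1 and (18.7, 2.9) in frame 2.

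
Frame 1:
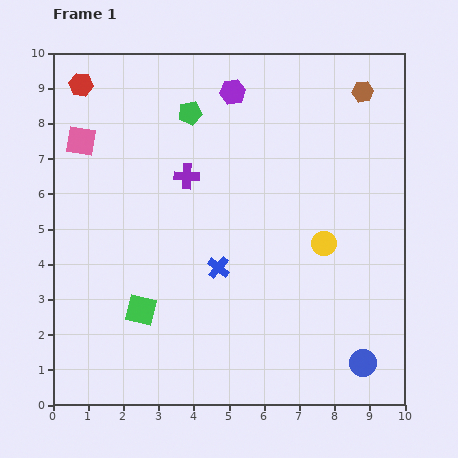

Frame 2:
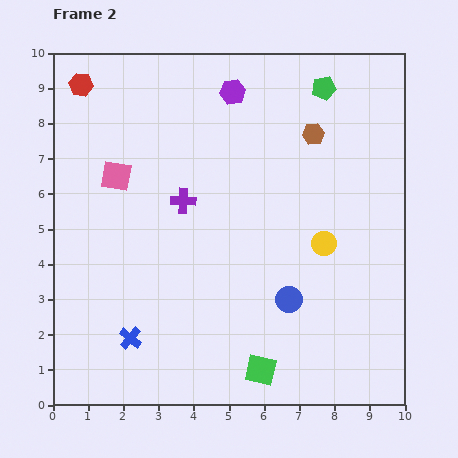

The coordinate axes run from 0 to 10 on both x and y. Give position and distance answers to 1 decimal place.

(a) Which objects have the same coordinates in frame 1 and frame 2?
the purple hexagon, the red hexagon, the yellow circle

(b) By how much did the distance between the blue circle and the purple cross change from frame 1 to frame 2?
-3.2

Distance in frame 1: 7.3. Distance in frame 2: 4.1.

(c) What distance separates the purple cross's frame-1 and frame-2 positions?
0.7

The purple cross moved from (3.8, 6.5) to (3.7, 5.8), a distance of √(0.1² + 0.7²) ≈ 0.7.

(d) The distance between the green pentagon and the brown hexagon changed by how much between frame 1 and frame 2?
-3.6

Distance in frame 1: 4.9. Distance in frame 2: 1.3.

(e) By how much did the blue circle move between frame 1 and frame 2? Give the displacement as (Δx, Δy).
(-2.1, 1.8)

The blue circle was at (8.8, 1.2) in frame 1 and (6.7, 3.0) in frame 2.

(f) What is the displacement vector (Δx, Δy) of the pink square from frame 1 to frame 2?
(1.0, -1.0)

The pink square was at (0.8, 7.5) in frame 1 and (1.8, 6.5) in frame 2.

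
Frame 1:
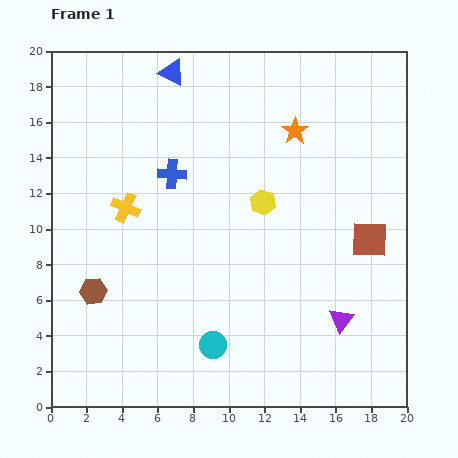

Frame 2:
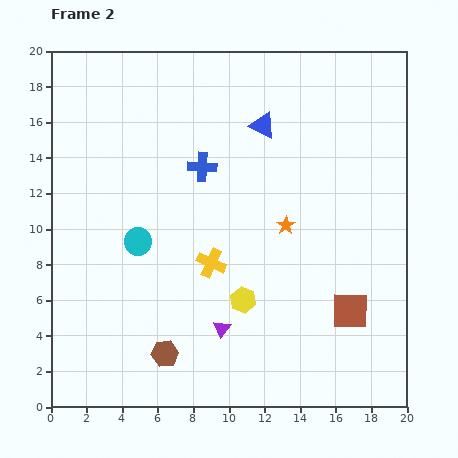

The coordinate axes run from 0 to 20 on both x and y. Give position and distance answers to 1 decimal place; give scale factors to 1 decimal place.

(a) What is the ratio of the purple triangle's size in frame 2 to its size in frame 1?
0.7×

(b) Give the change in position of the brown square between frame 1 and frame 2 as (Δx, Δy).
(-1.1, -4.0)

The brown square was at (17.9, 9.4) in frame 1 and (16.8, 5.4) in frame 2.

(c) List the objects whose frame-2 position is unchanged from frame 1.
none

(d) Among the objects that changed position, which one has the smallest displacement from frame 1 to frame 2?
the blue cross

(moved 1.7)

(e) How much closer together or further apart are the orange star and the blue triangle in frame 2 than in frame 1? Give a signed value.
-1.9

Distance in frame 1: 7.6. Distance in frame 2: 5.7.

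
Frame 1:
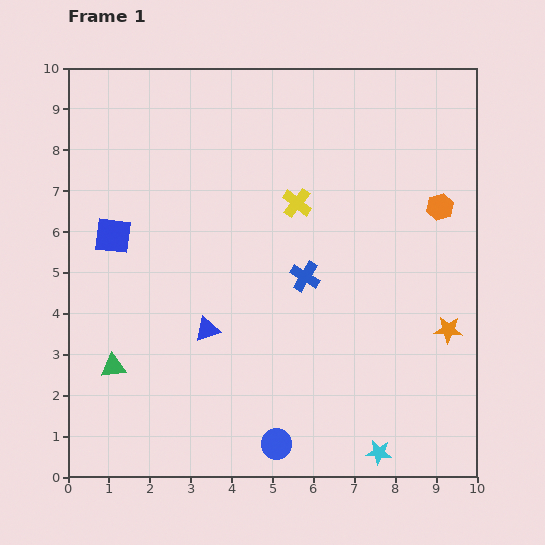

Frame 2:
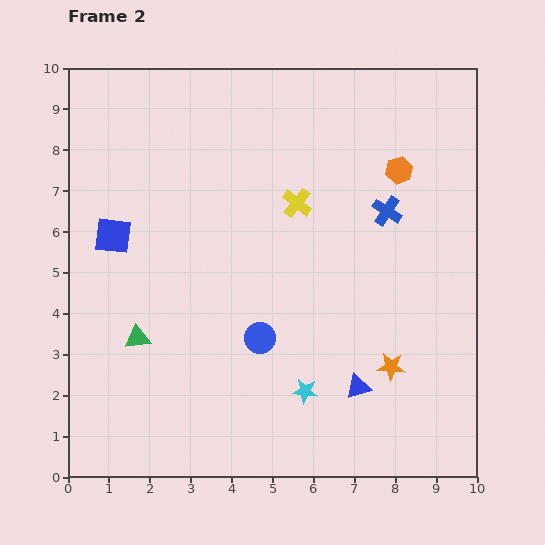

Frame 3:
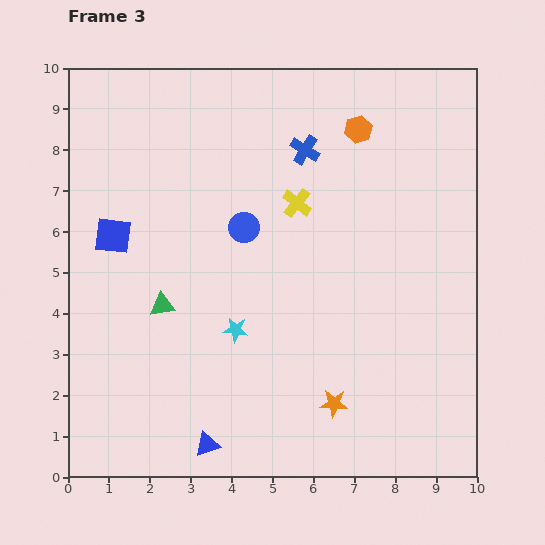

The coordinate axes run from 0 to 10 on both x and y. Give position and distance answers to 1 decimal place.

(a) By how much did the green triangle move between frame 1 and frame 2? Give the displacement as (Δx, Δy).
(0.6, 0.7)

The green triangle was at (1.1, 2.7) in frame 1 and (1.7, 3.4) in frame 2.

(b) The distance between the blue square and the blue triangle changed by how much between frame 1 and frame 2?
+3.7

Distance in frame 1: 3.3. Distance in frame 2: 7.0.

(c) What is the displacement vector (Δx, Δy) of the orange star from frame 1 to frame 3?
(-2.8, -1.8)

The orange star was at (9.3, 3.6) in frame 1 and (6.5, 1.8) in frame 3.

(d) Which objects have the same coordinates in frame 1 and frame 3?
the blue square, the yellow cross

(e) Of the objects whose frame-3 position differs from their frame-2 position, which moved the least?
the green triangle

(moved 1.0)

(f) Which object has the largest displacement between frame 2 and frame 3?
the blue triangle

(moved 4.0; next 2.7)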